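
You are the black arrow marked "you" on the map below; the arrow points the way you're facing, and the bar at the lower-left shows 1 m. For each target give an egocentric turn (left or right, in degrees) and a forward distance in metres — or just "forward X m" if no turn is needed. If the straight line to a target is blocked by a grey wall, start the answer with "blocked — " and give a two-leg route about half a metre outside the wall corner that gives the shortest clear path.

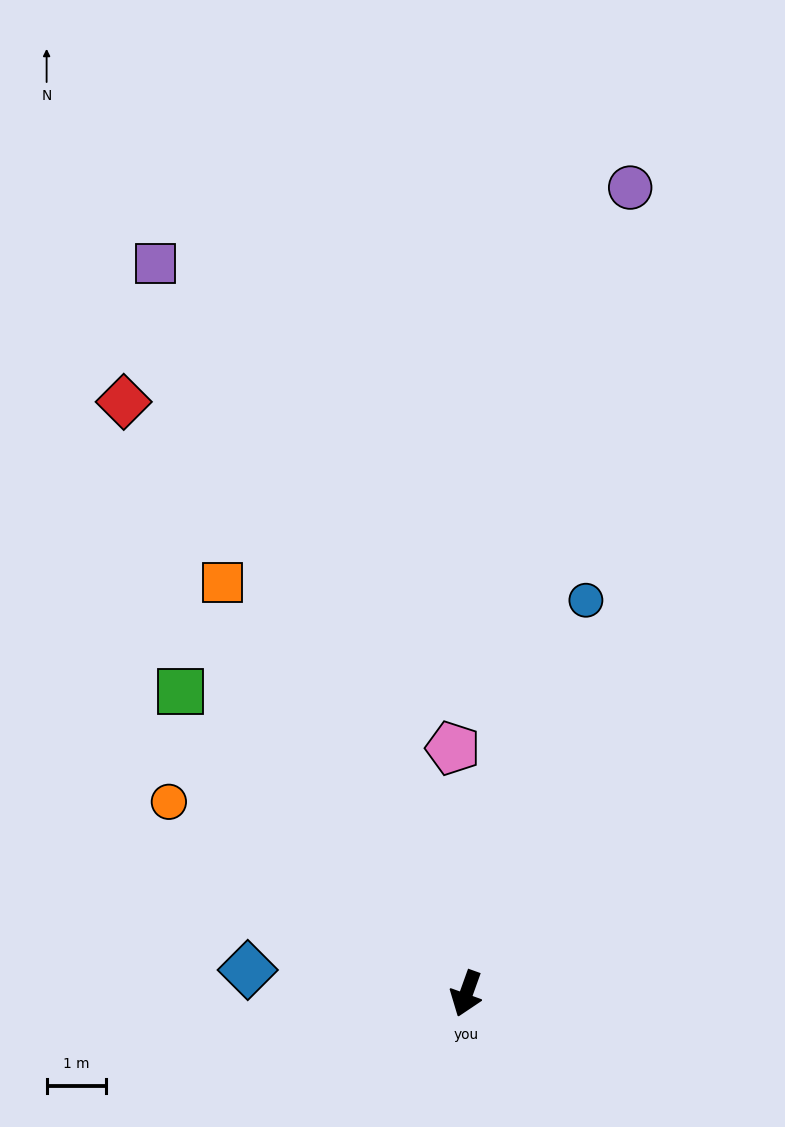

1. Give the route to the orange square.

turn right 130°, forward 8.1 m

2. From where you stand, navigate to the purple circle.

turn right 172°, forward 13.9 m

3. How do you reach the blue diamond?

turn right 76°, forward 3.7 m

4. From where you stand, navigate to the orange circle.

turn right 103°, forward 6.0 m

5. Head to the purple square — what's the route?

turn right 137°, forward 13.4 m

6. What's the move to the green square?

turn right 117°, forward 7.0 m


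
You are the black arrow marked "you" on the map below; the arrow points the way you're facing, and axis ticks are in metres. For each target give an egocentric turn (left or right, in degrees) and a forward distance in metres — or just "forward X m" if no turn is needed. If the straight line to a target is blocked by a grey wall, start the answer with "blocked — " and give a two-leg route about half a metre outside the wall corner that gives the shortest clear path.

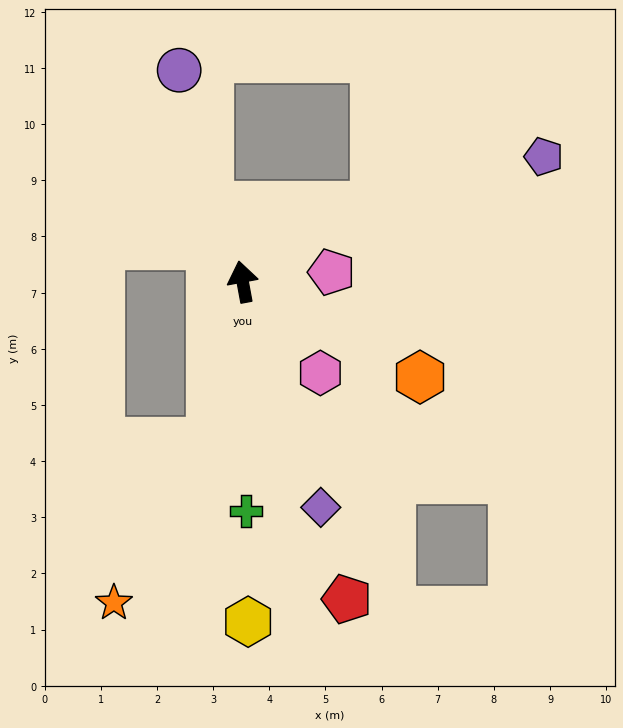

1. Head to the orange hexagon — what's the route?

turn right 129°, forward 3.6 m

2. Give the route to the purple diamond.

turn right 171°, forward 4.3 m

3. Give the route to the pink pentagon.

turn right 94°, forward 1.6 m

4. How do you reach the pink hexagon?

turn right 150°, forward 2.1 m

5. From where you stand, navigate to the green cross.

turn left 170°, forward 4.1 m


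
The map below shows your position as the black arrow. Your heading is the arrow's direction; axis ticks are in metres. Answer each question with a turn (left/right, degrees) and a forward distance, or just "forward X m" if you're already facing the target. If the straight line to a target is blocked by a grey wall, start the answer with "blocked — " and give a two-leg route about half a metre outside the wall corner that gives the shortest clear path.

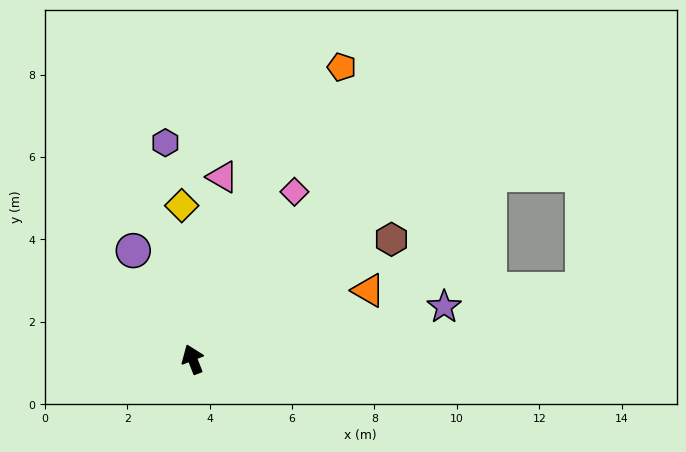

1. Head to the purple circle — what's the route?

turn left 7°, forward 3.0 m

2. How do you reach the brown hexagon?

turn right 80°, forward 5.6 m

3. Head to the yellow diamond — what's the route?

turn right 17°, forward 3.7 m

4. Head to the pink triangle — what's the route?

turn right 31°, forward 4.5 m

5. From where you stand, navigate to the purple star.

turn right 100°, forward 6.2 m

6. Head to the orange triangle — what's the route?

turn right 90°, forward 4.6 m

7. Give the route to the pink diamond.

turn right 53°, forward 4.8 m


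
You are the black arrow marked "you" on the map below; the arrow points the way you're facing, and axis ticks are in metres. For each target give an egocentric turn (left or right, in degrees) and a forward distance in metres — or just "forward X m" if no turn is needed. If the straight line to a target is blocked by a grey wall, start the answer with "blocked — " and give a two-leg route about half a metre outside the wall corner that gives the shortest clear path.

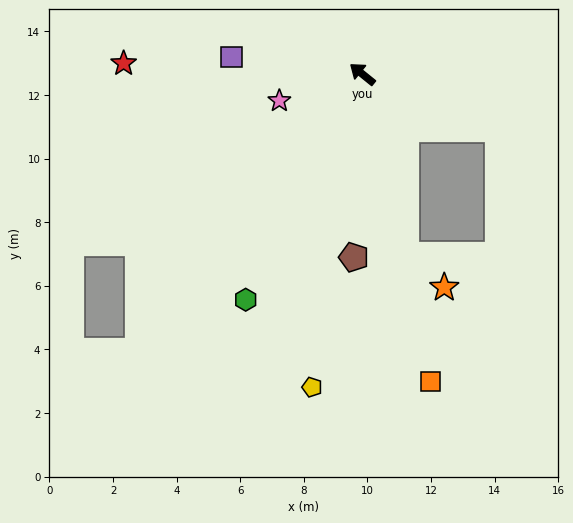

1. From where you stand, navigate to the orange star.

blocked — turn left 142°, forward 5.9 m, then turn left 37°, forward 1.6 m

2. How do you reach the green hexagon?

turn left 102°, forward 8.0 m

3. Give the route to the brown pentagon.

turn left 126°, forward 5.8 m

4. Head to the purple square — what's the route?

turn left 32°, forward 4.1 m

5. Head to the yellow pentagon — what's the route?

turn left 120°, forward 10.0 m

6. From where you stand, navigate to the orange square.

turn left 141°, forward 9.9 m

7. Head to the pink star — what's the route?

turn left 57°, forward 2.7 m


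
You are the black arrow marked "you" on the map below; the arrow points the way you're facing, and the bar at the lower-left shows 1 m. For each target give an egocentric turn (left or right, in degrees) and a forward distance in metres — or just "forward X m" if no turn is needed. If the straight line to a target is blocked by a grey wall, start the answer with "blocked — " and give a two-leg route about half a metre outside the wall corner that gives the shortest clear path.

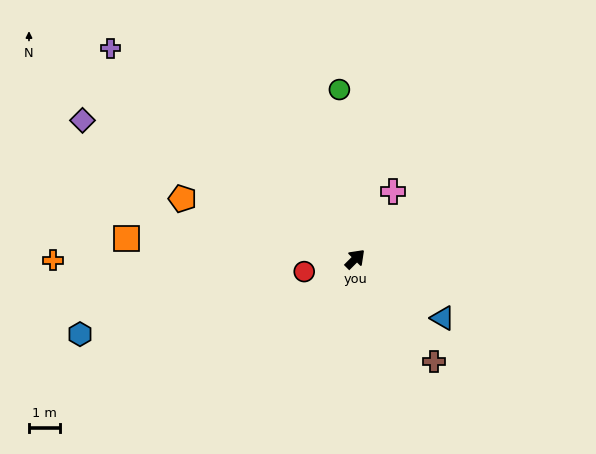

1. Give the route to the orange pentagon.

turn left 116°, forward 5.9 m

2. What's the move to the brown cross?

turn right 97°, forward 4.2 m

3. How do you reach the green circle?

turn left 50°, forward 5.5 m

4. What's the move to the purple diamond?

turn left 108°, forward 9.8 m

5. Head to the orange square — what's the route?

turn left 130°, forward 7.4 m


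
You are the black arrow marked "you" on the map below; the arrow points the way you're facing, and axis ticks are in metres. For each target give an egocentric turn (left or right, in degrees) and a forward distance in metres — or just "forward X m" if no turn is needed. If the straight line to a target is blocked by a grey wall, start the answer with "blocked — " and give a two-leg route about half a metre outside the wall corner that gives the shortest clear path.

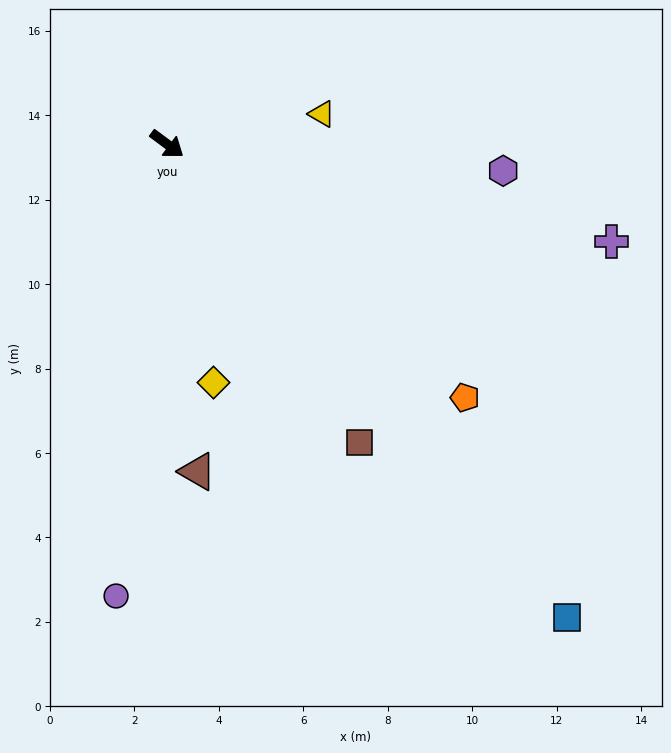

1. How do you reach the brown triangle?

turn right 48°, forward 7.8 m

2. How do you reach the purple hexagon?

turn left 32°, forward 8.0 m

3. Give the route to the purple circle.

turn right 60°, forward 10.8 m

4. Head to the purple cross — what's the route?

turn left 24°, forward 10.8 m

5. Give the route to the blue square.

turn right 13°, forward 14.7 m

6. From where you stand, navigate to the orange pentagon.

turn right 4°, forward 9.3 m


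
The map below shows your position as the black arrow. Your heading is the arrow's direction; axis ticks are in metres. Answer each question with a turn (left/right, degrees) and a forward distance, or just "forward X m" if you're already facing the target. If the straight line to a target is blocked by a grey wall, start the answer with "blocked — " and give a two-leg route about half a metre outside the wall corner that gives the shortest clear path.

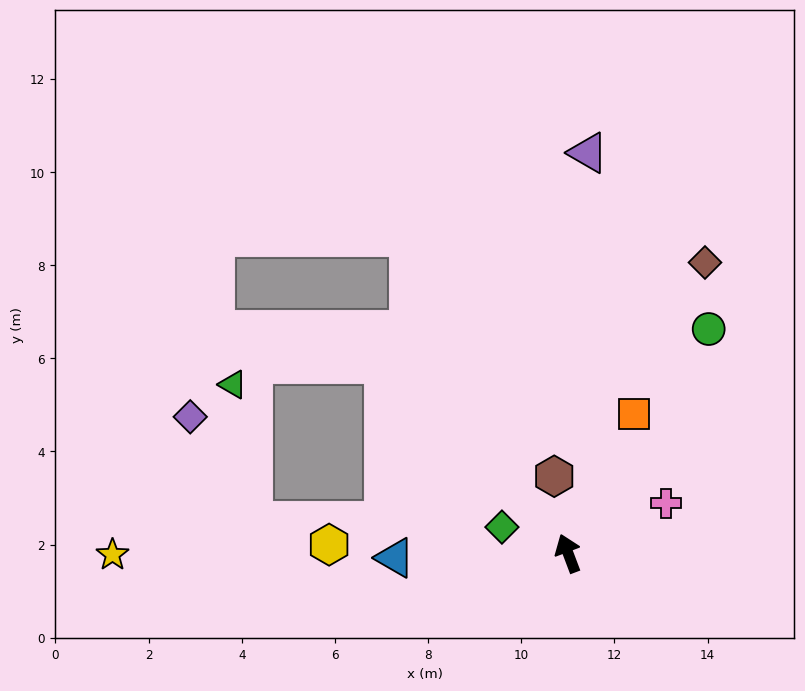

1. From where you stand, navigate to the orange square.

turn right 46°, forward 3.3 m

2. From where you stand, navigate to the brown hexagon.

turn right 10°, forward 1.7 m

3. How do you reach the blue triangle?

turn left 71°, forward 3.7 m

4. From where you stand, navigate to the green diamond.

turn left 48°, forward 1.5 m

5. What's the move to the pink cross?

turn right 84°, forward 2.4 m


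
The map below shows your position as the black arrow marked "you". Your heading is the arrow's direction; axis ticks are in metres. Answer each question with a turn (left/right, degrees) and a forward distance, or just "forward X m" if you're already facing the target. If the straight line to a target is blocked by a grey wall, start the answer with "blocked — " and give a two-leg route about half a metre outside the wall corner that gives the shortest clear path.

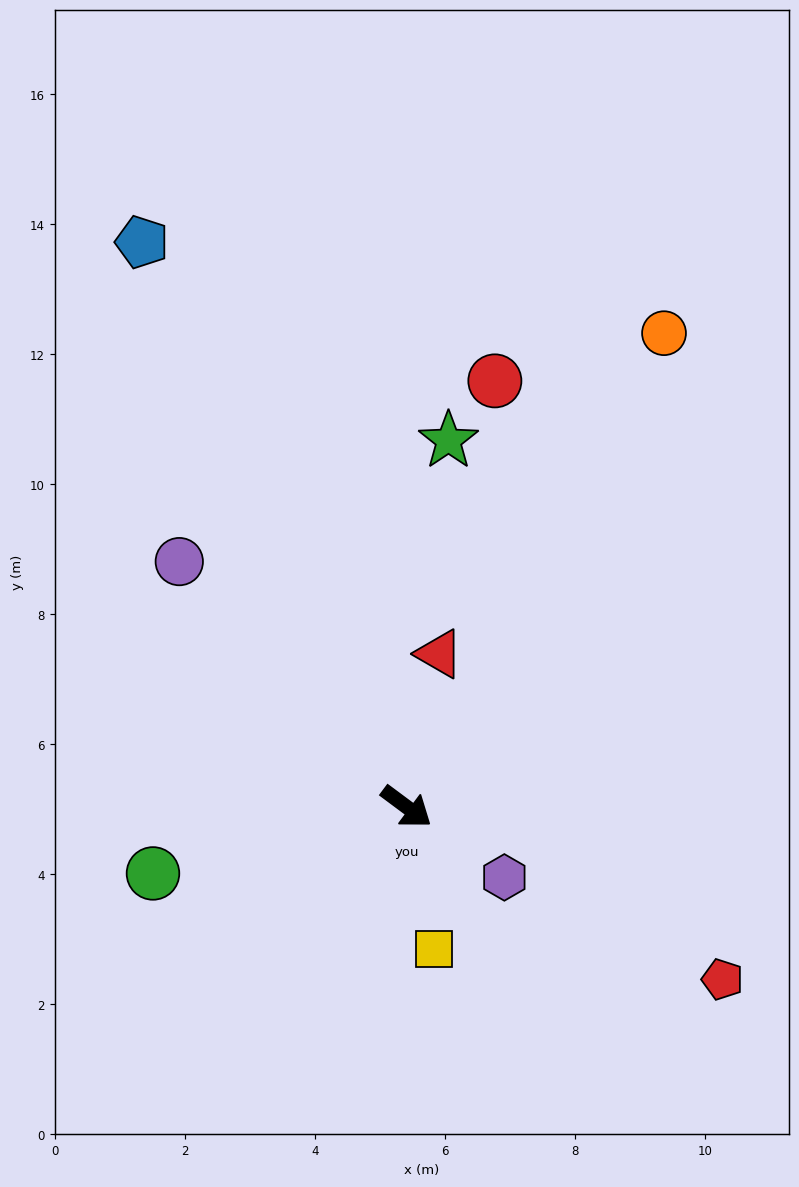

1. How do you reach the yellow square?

turn right 42°, forward 2.2 m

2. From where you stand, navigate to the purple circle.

turn left 169°, forward 5.1 m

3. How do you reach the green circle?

turn right 129°, forward 4.0 m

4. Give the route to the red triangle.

turn left 115°, forward 2.4 m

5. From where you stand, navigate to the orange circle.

turn left 98°, forward 8.3 m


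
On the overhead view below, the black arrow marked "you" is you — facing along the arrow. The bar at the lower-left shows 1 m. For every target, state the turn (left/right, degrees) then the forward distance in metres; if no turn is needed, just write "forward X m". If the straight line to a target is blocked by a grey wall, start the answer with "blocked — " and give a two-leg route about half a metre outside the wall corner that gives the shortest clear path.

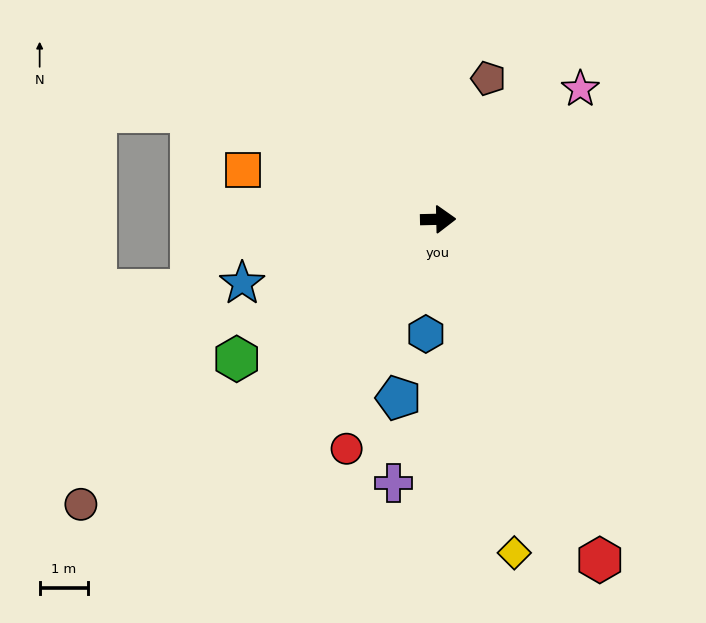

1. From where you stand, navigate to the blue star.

turn right 163°, forward 4.2 m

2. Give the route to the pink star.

turn left 41°, forward 4.0 m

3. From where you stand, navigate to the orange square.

turn left 165°, forward 4.1 m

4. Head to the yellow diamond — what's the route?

turn right 78°, forward 7.0 m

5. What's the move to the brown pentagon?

turn left 69°, forward 3.1 m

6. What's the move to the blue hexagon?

turn right 97°, forward 2.4 m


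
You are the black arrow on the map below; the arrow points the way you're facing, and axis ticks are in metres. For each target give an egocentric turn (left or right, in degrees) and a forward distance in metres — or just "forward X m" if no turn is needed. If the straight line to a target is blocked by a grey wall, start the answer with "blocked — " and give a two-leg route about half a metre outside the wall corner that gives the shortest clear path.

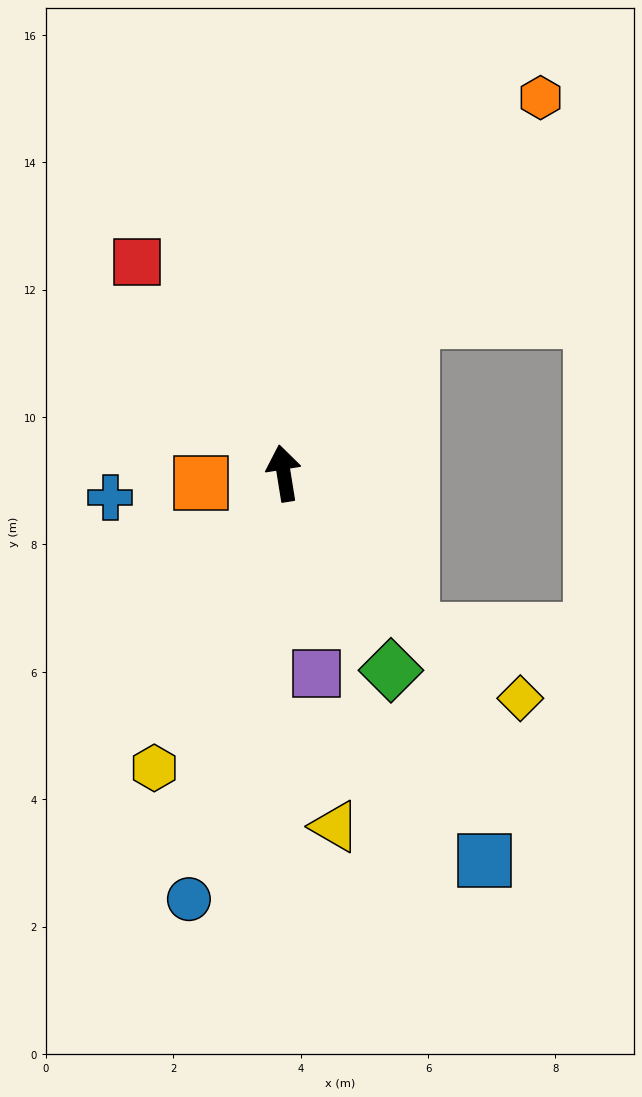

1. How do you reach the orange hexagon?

turn right 44°, forward 7.1 m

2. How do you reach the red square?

turn left 26°, forward 4.0 m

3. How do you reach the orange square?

turn left 87°, forward 1.3 m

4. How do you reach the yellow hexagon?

turn left 147°, forward 5.1 m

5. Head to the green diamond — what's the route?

turn right 161°, forward 3.5 m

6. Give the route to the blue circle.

turn left 158°, forward 6.9 m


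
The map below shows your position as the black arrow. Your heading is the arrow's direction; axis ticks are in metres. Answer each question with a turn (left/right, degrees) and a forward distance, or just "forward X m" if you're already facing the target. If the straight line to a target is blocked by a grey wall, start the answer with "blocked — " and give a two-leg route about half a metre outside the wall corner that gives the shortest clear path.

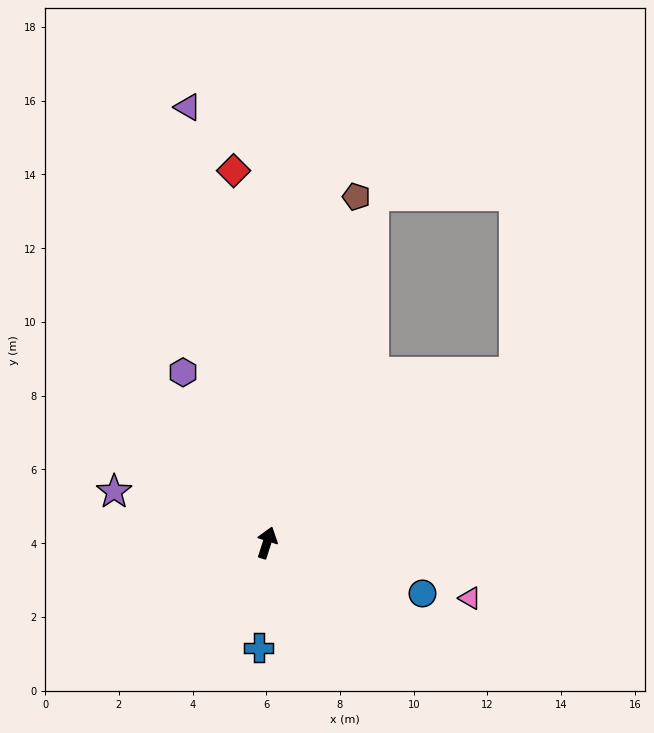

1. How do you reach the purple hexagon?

turn left 44°, forward 5.2 m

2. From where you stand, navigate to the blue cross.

turn right 167°, forward 2.9 m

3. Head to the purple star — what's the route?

turn left 89°, forward 4.4 m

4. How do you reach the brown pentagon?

turn left 3°, forward 9.7 m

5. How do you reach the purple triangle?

turn left 28°, forward 12.0 m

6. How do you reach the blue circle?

turn right 90°, forward 4.4 m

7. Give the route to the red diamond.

turn left 23°, forward 10.1 m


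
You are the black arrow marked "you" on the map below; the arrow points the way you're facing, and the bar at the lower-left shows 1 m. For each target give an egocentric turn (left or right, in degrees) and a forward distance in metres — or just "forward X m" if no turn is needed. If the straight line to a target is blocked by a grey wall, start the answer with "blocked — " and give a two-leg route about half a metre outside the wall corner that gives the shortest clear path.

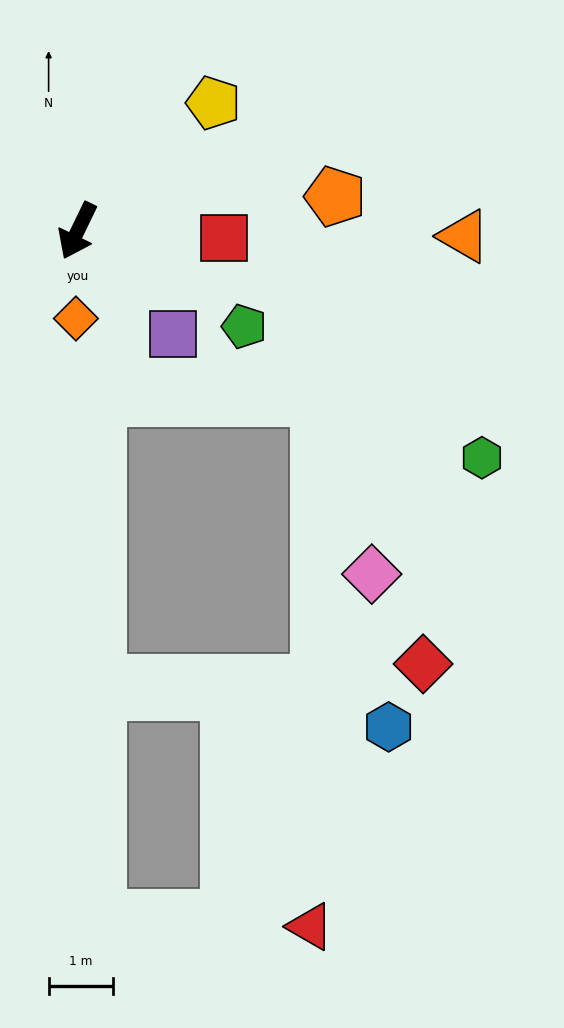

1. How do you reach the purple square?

turn left 69°, forward 2.2 m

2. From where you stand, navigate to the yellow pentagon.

turn left 159°, forward 2.9 m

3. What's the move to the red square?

turn left 113°, forward 2.3 m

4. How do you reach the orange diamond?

turn left 25°, forward 1.4 m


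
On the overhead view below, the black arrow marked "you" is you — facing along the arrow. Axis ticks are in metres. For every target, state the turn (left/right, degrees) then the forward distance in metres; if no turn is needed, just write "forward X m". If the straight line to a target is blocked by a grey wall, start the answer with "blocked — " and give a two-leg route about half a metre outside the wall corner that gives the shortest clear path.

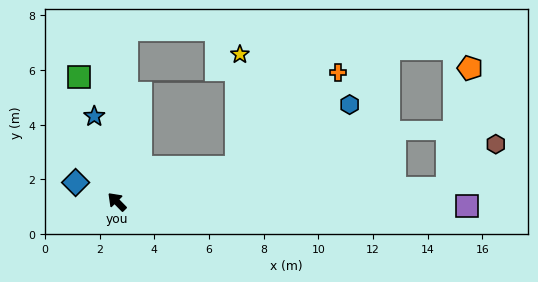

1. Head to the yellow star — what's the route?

blocked — turn right 119°, forward 4.5 m, then turn left 73°, forward 4.1 m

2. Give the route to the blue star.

turn right 30°, forward 3.2 m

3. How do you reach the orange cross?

blocked — turn right 119°, forward 4.5 m, then turn left 28°, forward 5.1 m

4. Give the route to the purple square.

turn right 135°, forward 12.8 m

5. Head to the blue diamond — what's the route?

turn left 20°, forward 1.7 m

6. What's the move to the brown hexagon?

blocked — turn right 132°, forward 12.1 m, then turn left 39°, forward 2.4 m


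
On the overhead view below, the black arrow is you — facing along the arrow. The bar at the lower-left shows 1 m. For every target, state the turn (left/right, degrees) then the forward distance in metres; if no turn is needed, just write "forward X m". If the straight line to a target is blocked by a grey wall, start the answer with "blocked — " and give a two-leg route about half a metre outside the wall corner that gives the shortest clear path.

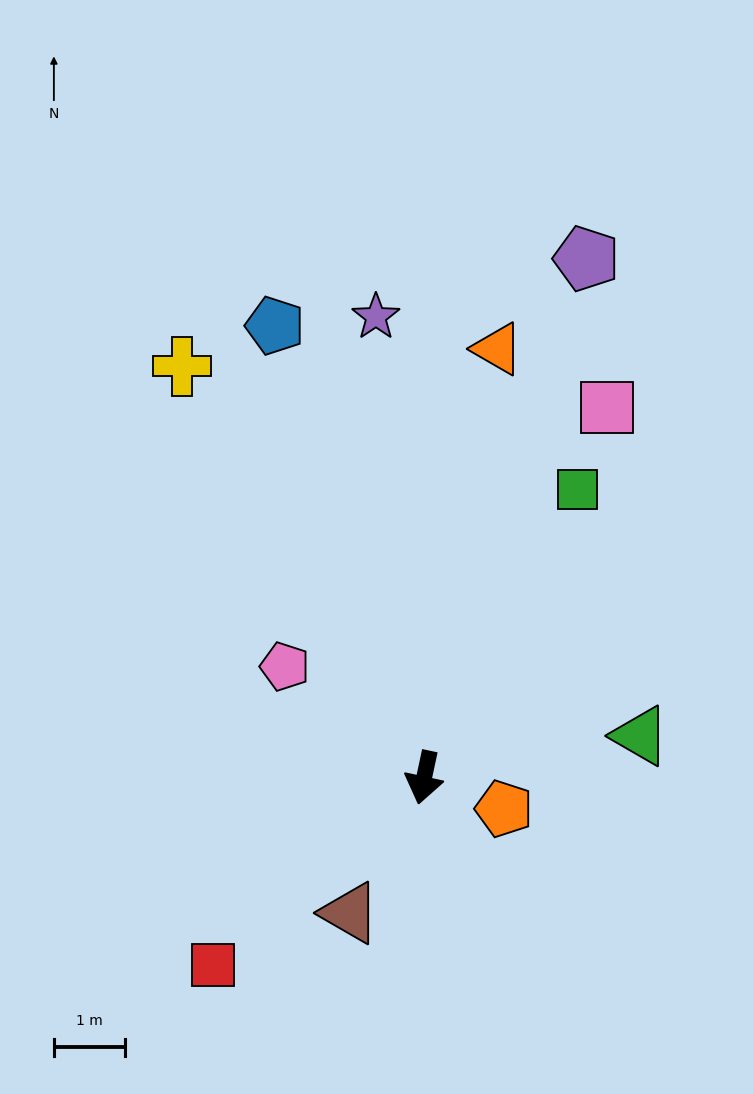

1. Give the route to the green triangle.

turn left 113°, forward 3.1 m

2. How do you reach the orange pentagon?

turn left 81°, forward 1.2 m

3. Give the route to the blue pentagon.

turn right 150°, forward 6.7 m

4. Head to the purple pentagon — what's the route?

turn left 175°, forward 7.6 m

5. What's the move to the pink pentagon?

turn right 116°, forward 2.5 m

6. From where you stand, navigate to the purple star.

turn right 162°, forward 6.5 m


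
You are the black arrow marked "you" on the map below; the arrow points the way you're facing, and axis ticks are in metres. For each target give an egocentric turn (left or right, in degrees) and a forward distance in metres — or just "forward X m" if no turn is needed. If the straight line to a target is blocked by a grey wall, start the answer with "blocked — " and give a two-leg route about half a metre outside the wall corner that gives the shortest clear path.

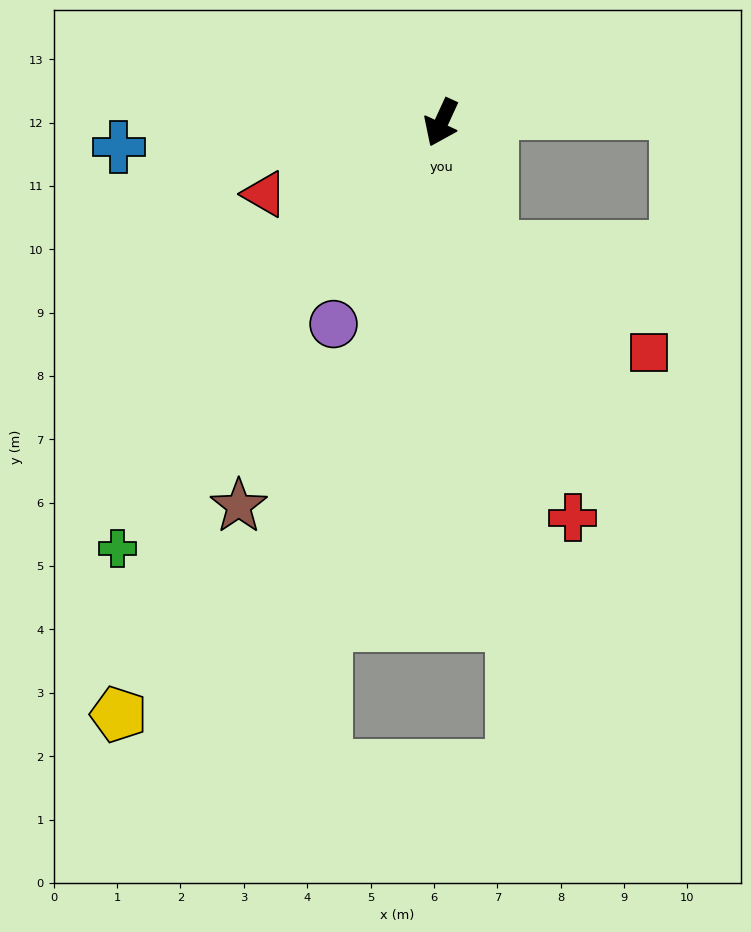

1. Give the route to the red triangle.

turn right 43°, forward 3.0 m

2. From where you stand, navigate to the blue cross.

turn right 61°, forward 5.1 m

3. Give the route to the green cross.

turn right 13°, forward 8.4 m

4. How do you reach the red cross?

turn left 43°, forward 6.6 m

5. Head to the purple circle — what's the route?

turn right 3°, forward 3.6 m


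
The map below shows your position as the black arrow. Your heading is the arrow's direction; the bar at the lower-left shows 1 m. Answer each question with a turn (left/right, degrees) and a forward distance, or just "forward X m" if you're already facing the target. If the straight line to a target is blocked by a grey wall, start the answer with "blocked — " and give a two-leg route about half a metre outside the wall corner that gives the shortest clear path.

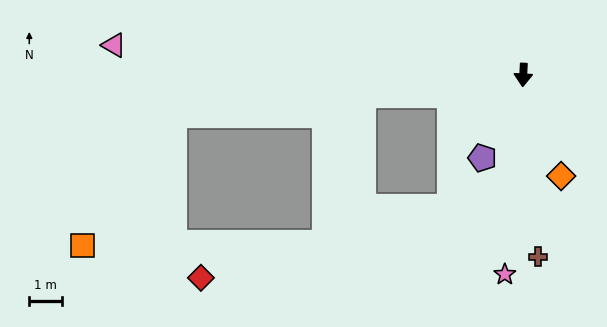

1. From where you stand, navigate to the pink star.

turn right 2°, forward 6.1 m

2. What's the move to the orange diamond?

turn left 23°, forward 3.3 m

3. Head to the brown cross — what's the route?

turn left 8°, forward 5.5 m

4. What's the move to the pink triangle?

turn right 91°, forward 12.4 m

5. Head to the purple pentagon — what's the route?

turn right 23°, forward 2.8 m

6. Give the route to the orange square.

blocked — turn right 81°, forward 10.7 m, then turn left 50°, forward 4.8 m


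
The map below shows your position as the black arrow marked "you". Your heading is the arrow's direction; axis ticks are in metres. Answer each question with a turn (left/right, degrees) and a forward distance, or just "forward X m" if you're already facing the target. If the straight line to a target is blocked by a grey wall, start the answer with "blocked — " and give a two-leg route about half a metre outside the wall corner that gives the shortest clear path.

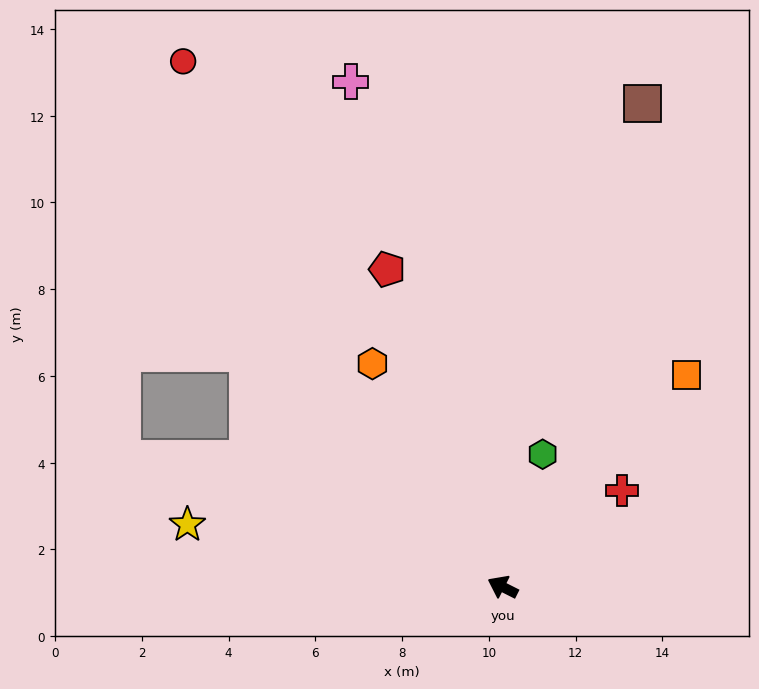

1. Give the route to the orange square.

turn right 104°, forward 6.5 m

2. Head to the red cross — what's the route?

turn right 114°, forward 3.5 m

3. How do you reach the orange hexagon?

turn right 33°, forward 6.0 m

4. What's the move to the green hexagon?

turn right 80°, forward 3.2 m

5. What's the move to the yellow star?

turn left 16°, forward 7.4 m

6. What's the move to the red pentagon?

turn right 43°, forward 7.8 m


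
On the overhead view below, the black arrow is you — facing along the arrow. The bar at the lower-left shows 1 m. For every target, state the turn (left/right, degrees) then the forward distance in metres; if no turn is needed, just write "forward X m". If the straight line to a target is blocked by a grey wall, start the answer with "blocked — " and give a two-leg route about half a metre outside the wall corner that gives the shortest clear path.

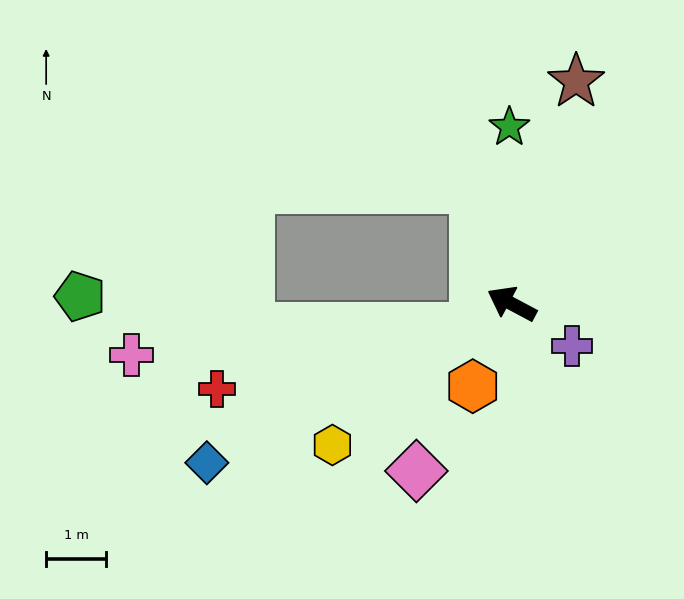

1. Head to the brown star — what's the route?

turn right 78°, forward 3.9 m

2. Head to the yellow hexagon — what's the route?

turn left 66°, forward 3.8 m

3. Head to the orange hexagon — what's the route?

turn left 93°, forward 1.5 m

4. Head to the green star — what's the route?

turn right 61°, forward 3.0 m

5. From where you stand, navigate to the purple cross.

turn left 173°, forward 1.2 m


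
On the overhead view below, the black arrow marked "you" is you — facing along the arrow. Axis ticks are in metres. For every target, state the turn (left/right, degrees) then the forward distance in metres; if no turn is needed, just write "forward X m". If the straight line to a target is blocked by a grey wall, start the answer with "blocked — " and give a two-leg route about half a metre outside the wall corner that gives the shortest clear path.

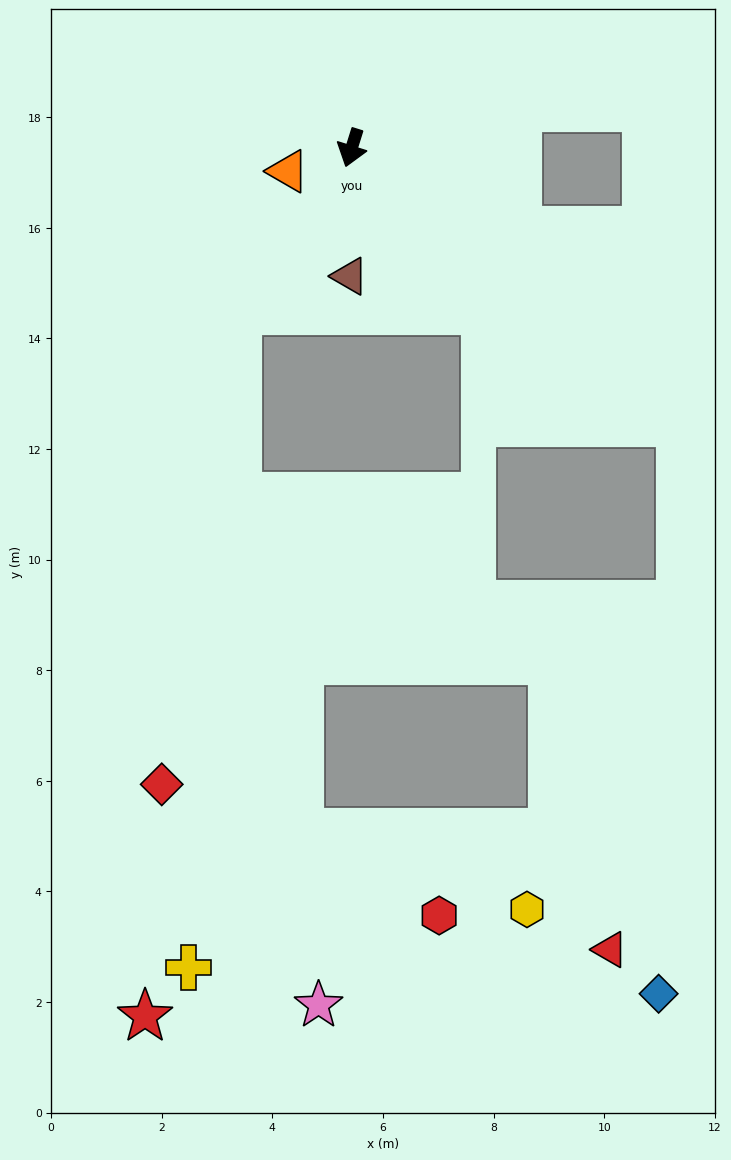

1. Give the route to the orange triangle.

turn right 52°, forward 1.2 m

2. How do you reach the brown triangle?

turn left 16°, forward 2.3 m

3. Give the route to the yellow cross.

blocked — turn right 17°, forward 3.6 m, then turn left 30°, forward 11.9 m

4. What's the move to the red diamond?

blocked — turn right 17°, forward 3.6 m, then turn left 25°, forward 8.7 m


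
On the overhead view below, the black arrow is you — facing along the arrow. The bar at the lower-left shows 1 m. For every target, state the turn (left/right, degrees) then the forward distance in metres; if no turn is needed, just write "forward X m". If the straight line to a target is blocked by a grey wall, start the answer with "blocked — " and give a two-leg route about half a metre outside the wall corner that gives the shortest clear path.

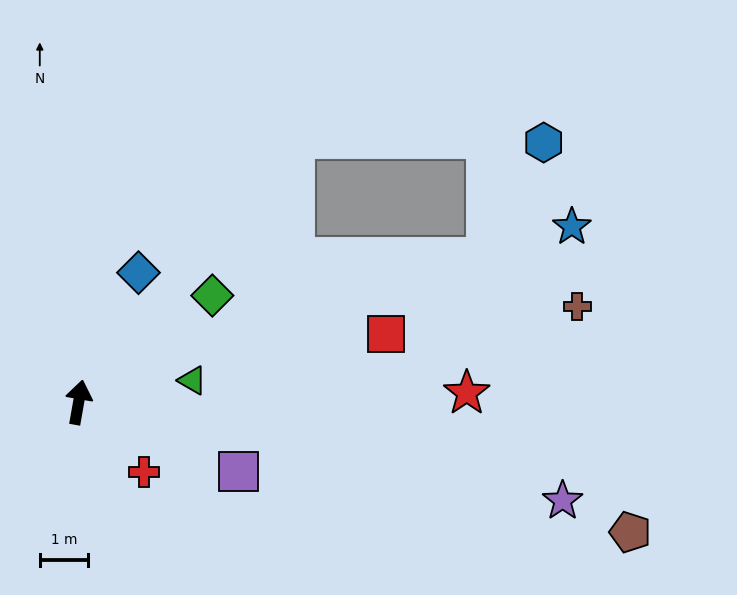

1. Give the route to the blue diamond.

turn right 15°, forward 3.0 m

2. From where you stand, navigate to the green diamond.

turn right 41°, forward 3.6 m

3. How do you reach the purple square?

turn right 103°, forward 3.6 m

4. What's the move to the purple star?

turn right 92°, forward 10.3 m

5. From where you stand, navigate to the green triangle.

turn right 69°, forward 2.4 m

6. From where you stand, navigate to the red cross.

turn right 127°, forward 2.0 m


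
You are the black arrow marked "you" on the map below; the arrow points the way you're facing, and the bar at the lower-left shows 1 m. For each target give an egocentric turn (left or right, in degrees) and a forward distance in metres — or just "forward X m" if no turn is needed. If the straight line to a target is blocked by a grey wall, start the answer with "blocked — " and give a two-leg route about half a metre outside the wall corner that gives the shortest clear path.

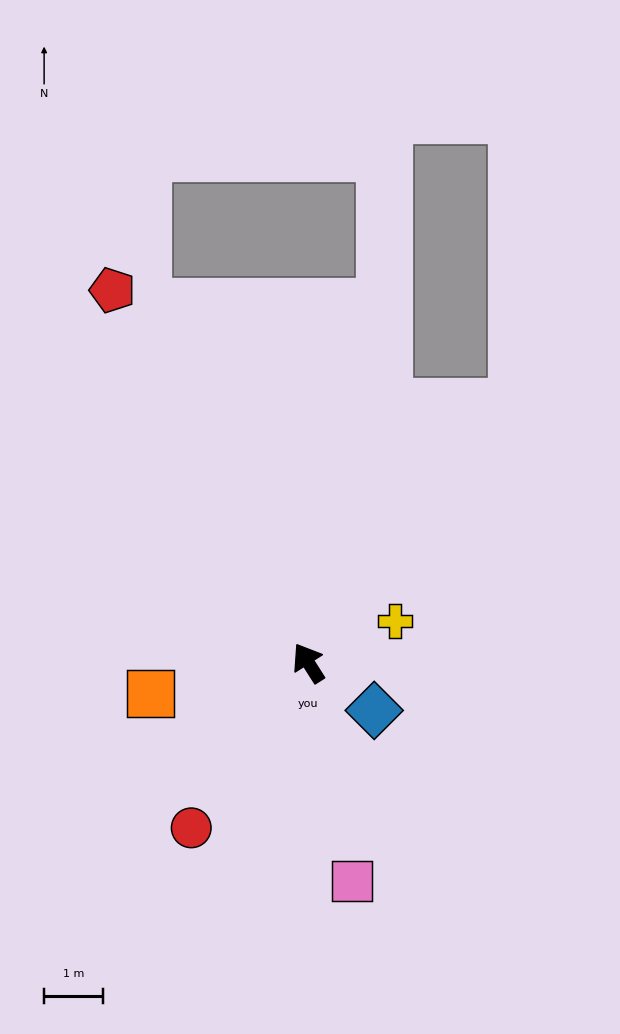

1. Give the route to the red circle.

turn left 112°, forward 3.4 m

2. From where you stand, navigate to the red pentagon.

turn right 5°, forward 7.2 m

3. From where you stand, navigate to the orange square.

turn left 68°, forward 2.7 m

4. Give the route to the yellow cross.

turn right 97°, forward 1.6 m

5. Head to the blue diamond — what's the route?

turn right 158°, forward 1.4 m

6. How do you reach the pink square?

turn left 159°, forward 3.8 m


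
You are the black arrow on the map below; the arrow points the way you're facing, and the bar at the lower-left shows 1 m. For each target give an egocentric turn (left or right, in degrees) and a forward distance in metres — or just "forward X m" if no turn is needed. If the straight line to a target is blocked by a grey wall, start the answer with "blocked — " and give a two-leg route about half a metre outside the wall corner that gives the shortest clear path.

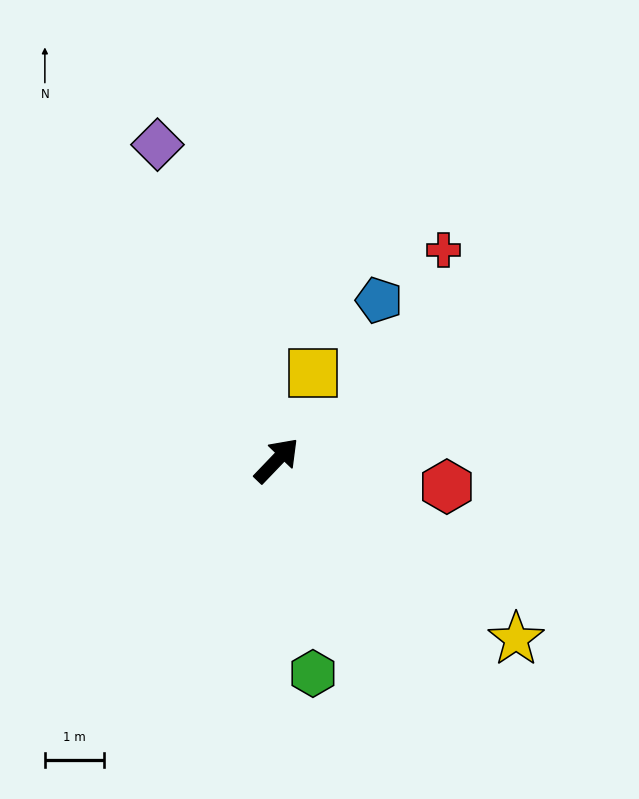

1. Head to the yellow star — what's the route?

turn right 83°, forward 5.1 m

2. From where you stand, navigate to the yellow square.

turn left 21°, forward 1.6 m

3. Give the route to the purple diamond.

turn left 64°, forward 5.7 m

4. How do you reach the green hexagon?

turn right 127°, forward 3.7 m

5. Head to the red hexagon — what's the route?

turn right 55°, forward 2.9 m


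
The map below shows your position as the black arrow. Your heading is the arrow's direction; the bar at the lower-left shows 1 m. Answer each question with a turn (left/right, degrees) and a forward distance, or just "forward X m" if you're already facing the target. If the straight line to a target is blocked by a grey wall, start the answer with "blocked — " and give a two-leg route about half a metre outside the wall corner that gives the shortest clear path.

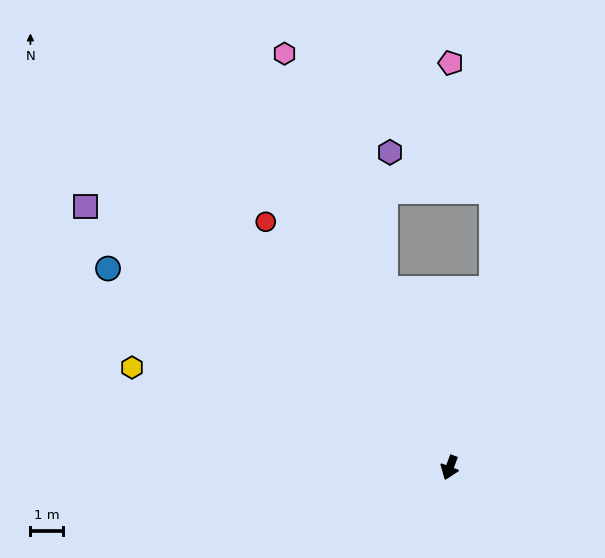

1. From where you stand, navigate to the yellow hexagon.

turn right 87°, forward 10.1 m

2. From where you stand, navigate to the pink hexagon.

turn right 138°, forward 13.5 m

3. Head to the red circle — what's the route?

turn right 123°, forward 9.3 m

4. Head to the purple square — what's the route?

turn right 105°, forward 13.6 m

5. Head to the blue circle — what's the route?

turn right 100°, forward 12.0 m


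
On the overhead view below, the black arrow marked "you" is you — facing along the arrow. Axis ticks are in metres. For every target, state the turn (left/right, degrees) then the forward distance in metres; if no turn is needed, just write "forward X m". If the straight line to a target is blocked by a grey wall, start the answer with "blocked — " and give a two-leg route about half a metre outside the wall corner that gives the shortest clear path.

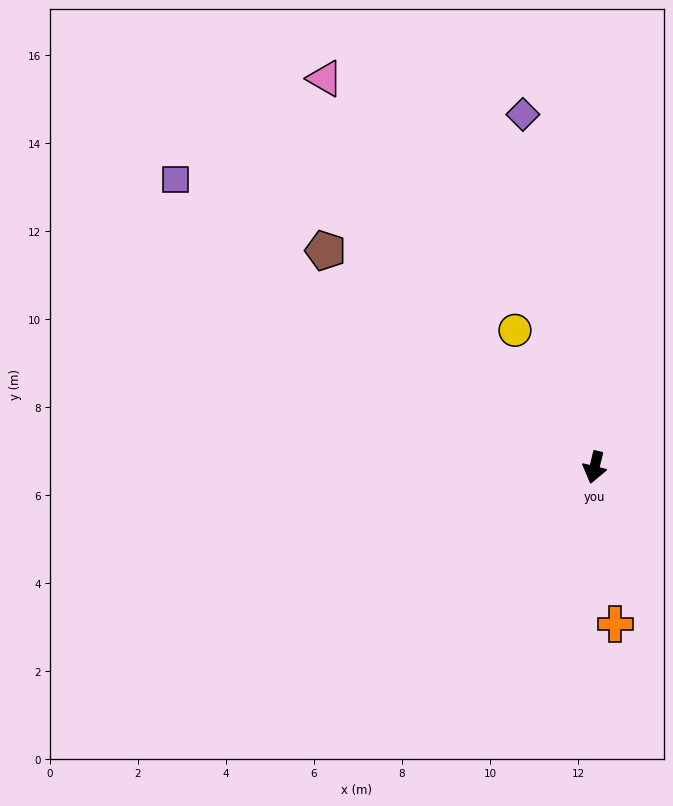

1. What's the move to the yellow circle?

turn right 136°, forward 3.6 m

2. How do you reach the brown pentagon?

turn right 115°, forward 7.8 m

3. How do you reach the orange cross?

turn left 21°, forward 3.6 m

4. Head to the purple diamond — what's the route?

turn right 155°, forward 8.2 m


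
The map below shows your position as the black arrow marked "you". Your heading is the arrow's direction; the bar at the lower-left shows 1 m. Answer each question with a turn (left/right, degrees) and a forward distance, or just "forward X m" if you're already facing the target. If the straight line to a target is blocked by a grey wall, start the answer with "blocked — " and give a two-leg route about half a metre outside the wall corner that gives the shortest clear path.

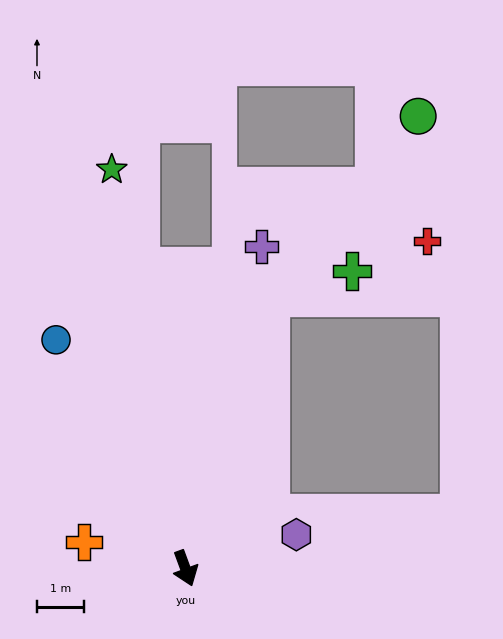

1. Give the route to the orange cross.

turn right 125°, forward 2.2 m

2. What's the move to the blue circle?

turn right 171°, forward 5.6 m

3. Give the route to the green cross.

blocked — turn left 142°, forward 6.0 m, then turn right 55°, forward 1.8 m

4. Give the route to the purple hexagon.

turn left 87°, forward 2.5 m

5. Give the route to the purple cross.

turn left 146°, forward 7.0 m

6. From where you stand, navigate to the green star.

turn left 170°, forward 8.6 m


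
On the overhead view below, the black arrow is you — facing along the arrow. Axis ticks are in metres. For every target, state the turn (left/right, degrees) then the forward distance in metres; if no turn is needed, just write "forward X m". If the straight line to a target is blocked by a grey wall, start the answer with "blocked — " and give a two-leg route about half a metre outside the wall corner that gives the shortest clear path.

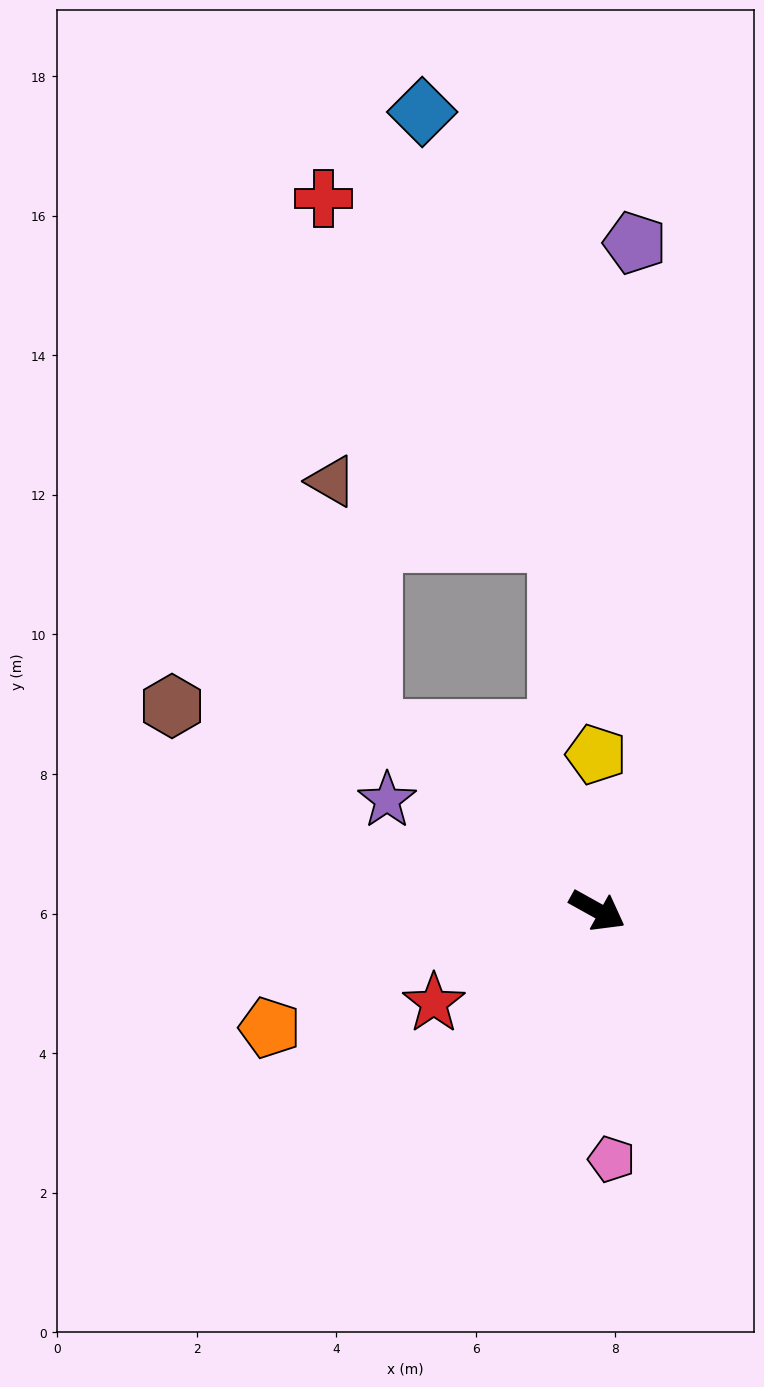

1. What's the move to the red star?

turn right 121°, forward 2.7 m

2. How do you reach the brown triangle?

blocked — turn left 170°, forward 4.1 m, then turn right 41°, forward 3.6 m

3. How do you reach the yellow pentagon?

turn left 120°, forward 2.2 m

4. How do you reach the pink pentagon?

turn right 58°, forward 3.6 m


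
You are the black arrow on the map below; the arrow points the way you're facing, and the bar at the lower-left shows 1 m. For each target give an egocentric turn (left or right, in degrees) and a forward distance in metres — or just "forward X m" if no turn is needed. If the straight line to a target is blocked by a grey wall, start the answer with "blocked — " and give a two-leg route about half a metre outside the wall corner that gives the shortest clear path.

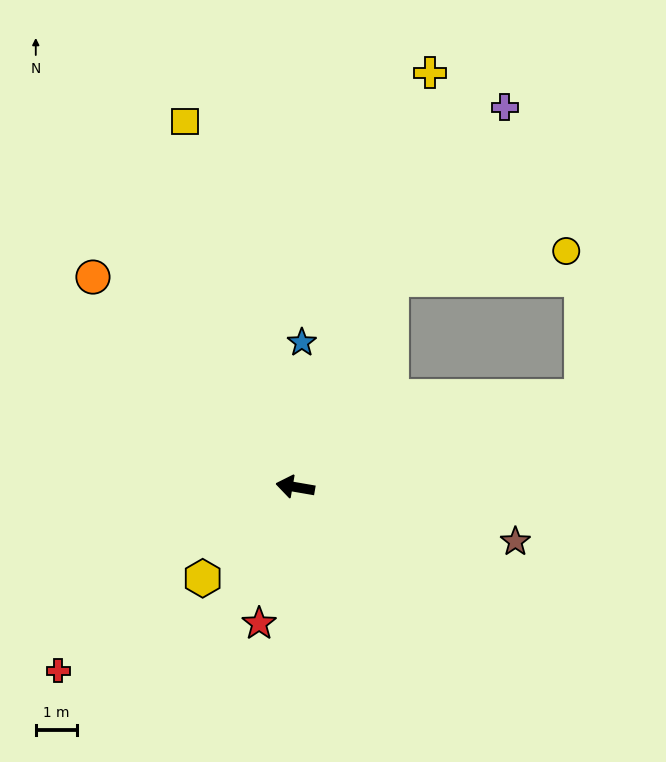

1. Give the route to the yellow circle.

blocked — turn right 105°, forward 5.5 m, then turn right 56°, forward 4.3 m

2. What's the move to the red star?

turn left 85°, forward 3.4 m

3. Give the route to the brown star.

turn left 176°, forward 5.5 m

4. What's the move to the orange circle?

turn right 36°, forward 7.0 m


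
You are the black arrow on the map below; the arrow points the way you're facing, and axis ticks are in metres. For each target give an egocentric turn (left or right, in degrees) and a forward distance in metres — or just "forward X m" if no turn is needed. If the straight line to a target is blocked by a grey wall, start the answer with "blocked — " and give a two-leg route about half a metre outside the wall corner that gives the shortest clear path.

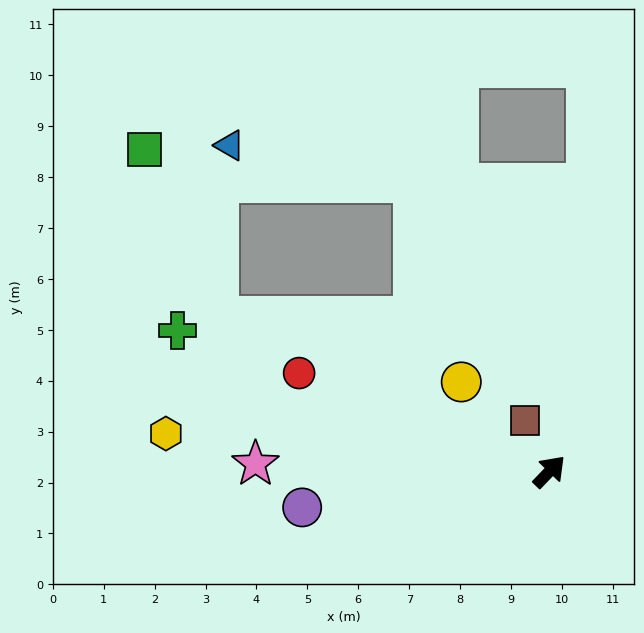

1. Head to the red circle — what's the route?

turn left 112°, forward 5.3 m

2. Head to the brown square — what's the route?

turn left 69°, forward 1.1 m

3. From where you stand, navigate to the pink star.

turn left 132°, forward 5.8 m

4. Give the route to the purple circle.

turn left 142°, forward 4.9 m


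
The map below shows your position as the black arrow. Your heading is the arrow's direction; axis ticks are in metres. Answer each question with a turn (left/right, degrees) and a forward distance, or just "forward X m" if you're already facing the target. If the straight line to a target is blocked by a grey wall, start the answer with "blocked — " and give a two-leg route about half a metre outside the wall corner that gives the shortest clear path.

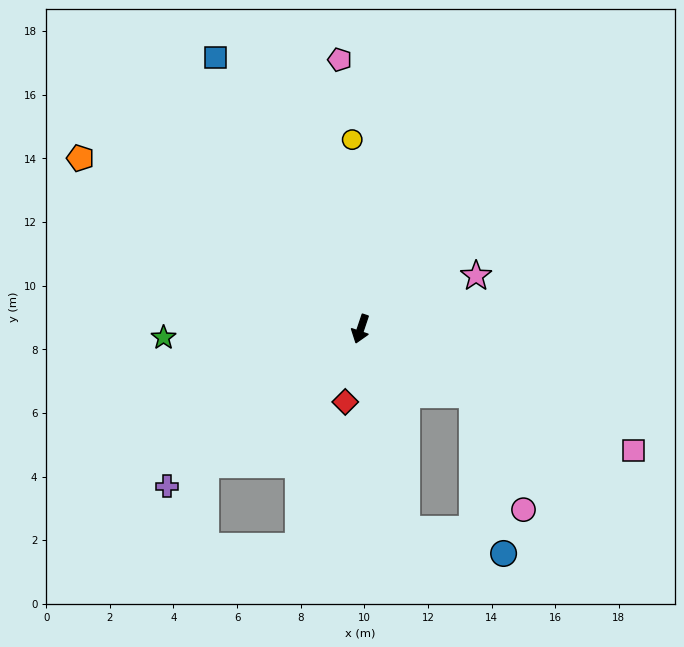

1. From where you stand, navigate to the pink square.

turn left 84°, forward 9.4 m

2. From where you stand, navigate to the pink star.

turn left 133°, forward 4.0 m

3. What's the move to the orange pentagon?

turn right 103°, forward 10.3 m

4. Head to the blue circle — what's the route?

blocked — turn left 78°, forward 4.1 m, then turn right 48°, forward 5.1 m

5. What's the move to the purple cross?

turn right 32°, forward 7.8 m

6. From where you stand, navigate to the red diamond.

turn left 7°, forward 2.3 m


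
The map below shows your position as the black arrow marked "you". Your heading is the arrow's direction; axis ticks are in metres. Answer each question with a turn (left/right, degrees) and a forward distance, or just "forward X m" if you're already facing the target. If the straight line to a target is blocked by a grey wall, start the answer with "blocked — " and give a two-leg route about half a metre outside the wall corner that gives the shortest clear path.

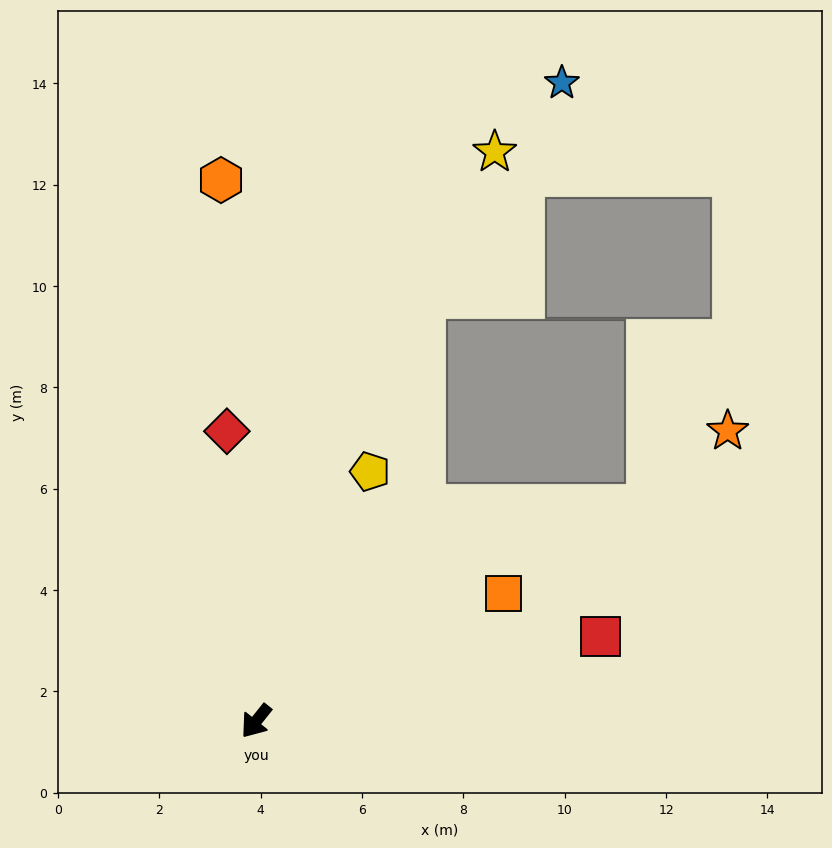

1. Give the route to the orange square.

turn left 156°, forward 5.5 m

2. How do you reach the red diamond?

turn right 136°, forward 5.8 m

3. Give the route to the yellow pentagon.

turn right 166°, forward 5.4 m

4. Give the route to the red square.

turn left 142°, forward 7.0 m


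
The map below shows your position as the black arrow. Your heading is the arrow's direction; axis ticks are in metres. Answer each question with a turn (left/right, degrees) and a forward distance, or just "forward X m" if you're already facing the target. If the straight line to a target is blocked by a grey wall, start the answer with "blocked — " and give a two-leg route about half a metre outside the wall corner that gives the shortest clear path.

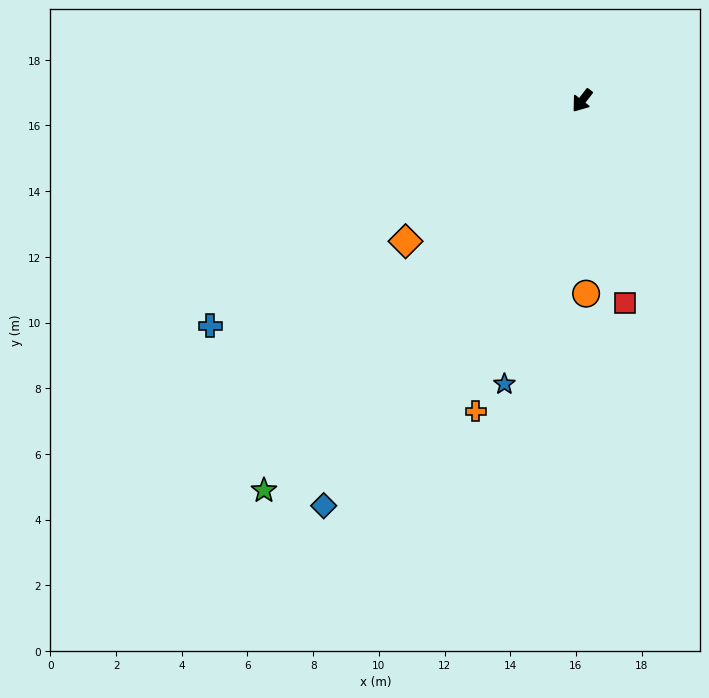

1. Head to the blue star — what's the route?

turn left 22°, forward 8.9 m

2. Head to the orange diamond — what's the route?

turn right 14°, forward 6.9 m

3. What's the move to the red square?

turn left 50°, forward 6.3 m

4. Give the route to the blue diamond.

turn left 5°, forward 14.6 m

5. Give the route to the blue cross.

turn right 21°, forward 13.2 m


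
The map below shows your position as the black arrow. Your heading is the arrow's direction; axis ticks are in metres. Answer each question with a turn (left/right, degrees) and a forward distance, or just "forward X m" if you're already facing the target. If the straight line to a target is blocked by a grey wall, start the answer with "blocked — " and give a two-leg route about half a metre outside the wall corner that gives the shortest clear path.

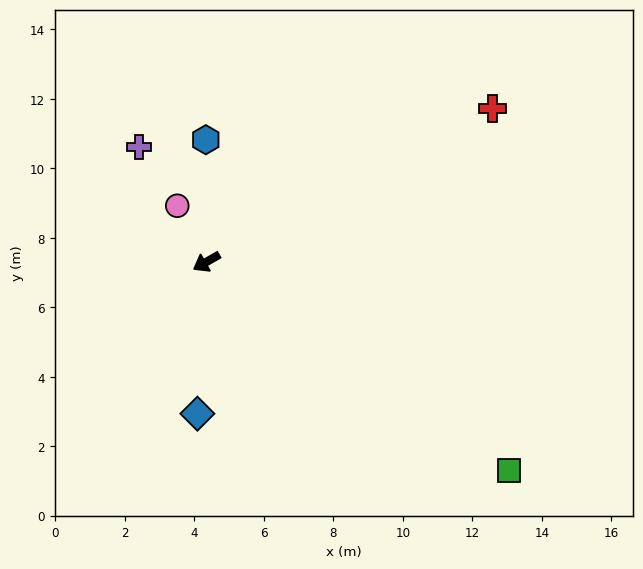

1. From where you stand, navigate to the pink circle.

turn right 92°, forward 1.8 m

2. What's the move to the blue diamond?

turn left 57°, forward 4.4 m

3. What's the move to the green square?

turn left 116°, forward 10.6 m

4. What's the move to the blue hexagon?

turn right 119°, forward 3.5 m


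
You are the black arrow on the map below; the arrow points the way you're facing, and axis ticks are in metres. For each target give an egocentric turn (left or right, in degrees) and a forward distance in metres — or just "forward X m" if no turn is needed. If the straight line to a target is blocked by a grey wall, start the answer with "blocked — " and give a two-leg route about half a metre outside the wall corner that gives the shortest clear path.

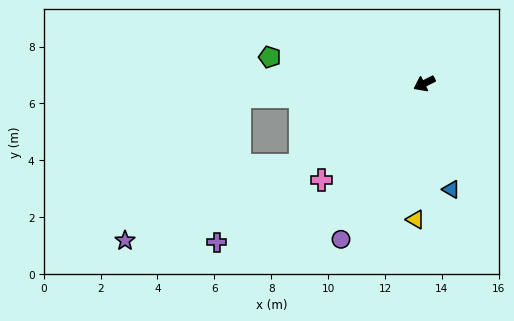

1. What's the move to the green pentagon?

turn right 36°, forward 5.5 m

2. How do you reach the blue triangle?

turn left 78°, forward 3.8 m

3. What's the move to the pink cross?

turn left 17°, forward 5.0 m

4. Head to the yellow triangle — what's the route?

turn left 60°, forward 4.8 m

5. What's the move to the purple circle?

turn left 35°, forward 6.2 m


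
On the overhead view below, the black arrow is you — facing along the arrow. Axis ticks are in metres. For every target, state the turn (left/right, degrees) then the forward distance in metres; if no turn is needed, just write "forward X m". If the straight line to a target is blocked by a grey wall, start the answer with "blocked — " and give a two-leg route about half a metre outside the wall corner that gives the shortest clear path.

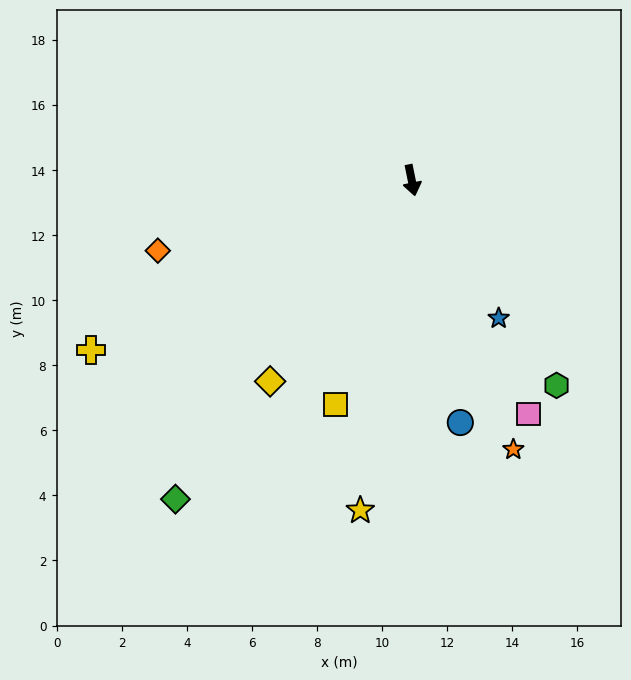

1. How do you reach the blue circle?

forward 7.6 m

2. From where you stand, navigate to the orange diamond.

turn right 86°, forward 8.1 m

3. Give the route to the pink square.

turn left 15°, forward 8.0 m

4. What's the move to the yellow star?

turn right 20°, forward 10.3 m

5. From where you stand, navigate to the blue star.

turn left 21°, forward 5.0 m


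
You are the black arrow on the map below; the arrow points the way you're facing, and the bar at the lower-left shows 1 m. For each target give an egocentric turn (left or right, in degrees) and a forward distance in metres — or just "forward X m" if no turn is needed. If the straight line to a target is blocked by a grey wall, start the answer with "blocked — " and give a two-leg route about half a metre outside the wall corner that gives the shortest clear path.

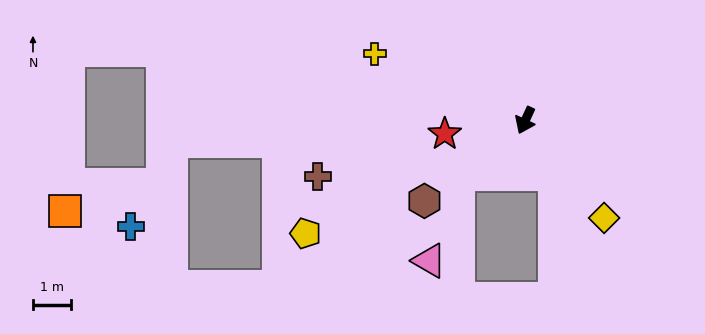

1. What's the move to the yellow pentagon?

turn right 38°, forward 6.4 m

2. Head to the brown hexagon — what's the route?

turn right 27°, forward 3.4 m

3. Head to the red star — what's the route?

turn right 56°, forward 2.1 m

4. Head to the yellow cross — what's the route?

turn right 89°, forward 4.3 m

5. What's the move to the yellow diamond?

turn left 64°, forward 3.3 m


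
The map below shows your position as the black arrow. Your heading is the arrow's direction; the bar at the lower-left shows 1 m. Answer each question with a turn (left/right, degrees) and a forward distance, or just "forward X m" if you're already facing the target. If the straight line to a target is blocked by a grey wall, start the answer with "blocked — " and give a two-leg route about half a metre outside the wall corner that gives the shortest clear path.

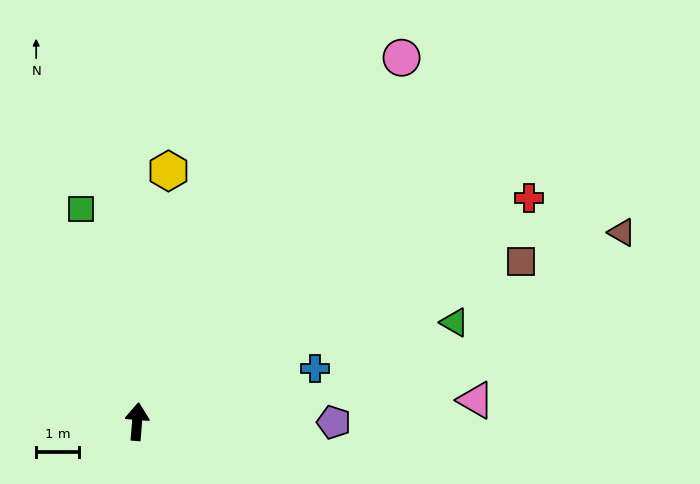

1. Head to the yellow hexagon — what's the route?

turn right 3°, forward 5.9 m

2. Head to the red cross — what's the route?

turn right 56°, forward 10.6 m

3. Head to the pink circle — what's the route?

turn right 31°, forward 10.5 m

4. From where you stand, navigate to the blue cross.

turn right 69°, forward 4.3 m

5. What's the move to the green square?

turn left 19°, forward 5.1 m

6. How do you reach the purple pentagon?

turn right 86°, forward 4.6 m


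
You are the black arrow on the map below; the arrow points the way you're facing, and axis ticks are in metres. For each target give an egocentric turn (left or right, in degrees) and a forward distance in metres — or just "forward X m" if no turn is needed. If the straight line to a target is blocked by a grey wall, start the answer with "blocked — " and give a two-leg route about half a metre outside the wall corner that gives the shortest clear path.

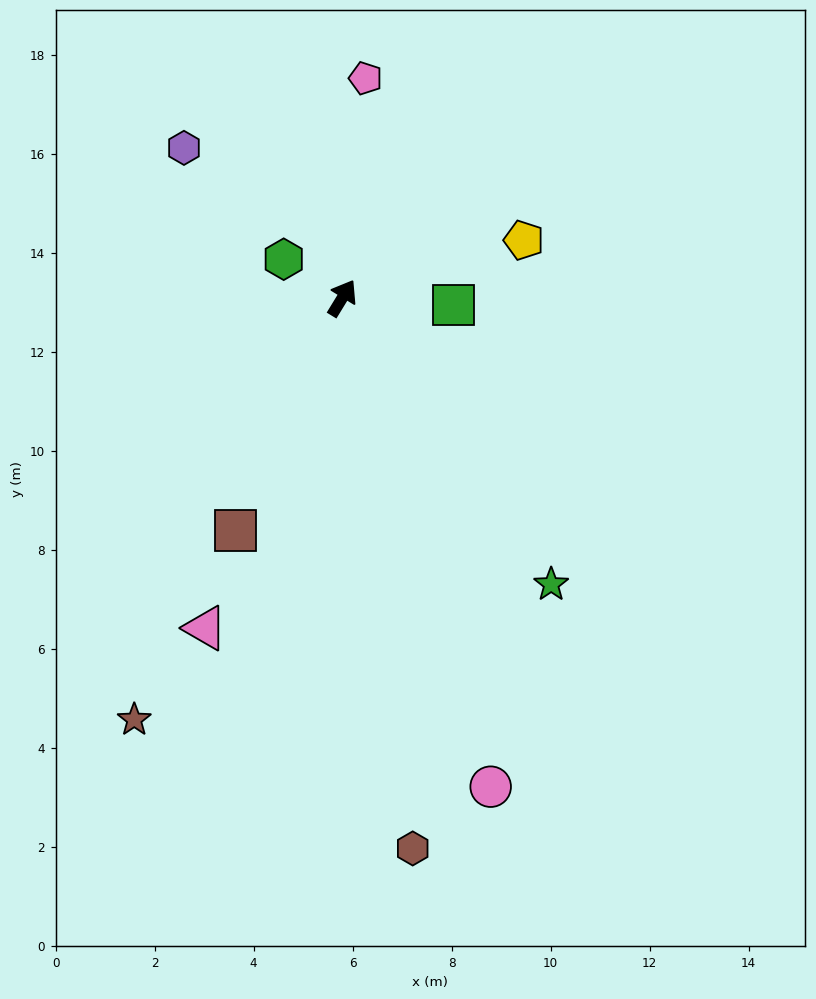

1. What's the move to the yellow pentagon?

turn right 41°, forward 3.8 m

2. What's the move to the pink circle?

turn right 132°, forward 10.3 m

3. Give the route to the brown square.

turn right 173°, forward 5.2 m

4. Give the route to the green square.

turn right 62°, forward 2.2 m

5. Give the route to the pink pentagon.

turn left 25°, forward 4.5 m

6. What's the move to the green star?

turn right 112°, forward 7.2 m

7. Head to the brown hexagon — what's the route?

turn right 141°, forward 11.2 m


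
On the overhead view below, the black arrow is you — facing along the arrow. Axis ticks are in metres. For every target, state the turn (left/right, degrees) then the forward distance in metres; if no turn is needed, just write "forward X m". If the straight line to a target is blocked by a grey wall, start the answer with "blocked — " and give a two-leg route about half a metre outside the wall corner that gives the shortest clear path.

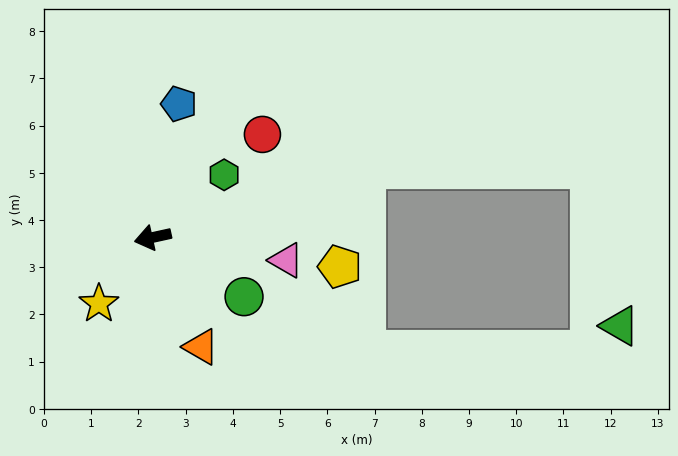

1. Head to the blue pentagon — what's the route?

turn right 114°, forward 2.9 m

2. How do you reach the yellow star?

turn left 38°, forward 1.8 m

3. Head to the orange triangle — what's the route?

turn left 101°, forward 2.5 m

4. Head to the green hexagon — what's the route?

turn right 151°, forward 2.0 m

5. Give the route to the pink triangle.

turn left 158°, forward 2.9 m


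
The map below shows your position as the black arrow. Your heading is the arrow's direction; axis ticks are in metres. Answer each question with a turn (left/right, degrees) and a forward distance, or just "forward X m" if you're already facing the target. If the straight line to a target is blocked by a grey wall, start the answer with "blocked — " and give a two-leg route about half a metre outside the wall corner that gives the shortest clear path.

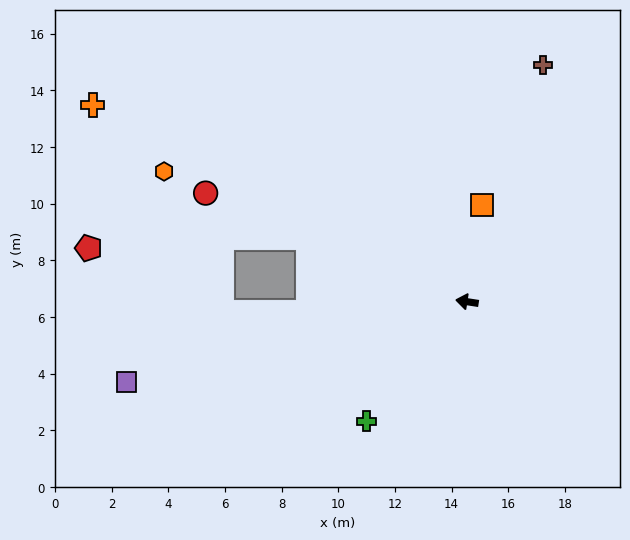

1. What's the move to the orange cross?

turn right 19°, forward 14.9 m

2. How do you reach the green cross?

turn left 59°, forward 5.5 m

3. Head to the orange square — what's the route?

turn right 90°, forward 3.5 m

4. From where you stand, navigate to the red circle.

turn right 14°, forward 10.0 m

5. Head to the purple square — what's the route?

turn left 22°, forward 12.3 m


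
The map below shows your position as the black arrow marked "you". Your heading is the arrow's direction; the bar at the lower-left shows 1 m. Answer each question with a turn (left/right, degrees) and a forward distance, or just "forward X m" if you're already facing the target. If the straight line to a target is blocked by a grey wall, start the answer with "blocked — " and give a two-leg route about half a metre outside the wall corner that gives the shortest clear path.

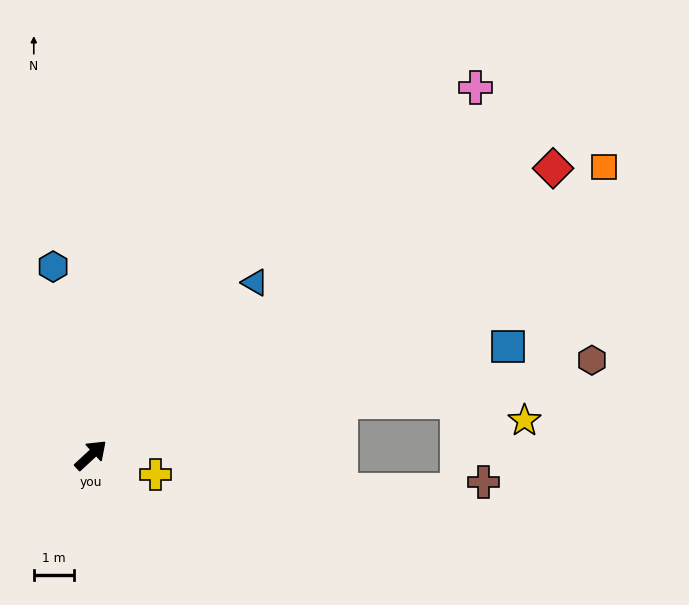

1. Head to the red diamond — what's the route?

turn right 11°, forward 13.6 m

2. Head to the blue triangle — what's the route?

turn left 4°, forward 6.0 m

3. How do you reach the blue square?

turn right 28°, forward 10.8 m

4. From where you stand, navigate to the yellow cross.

turn right 60°, forward 1.7 m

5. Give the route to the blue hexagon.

turn left 59°, forward 4.8 m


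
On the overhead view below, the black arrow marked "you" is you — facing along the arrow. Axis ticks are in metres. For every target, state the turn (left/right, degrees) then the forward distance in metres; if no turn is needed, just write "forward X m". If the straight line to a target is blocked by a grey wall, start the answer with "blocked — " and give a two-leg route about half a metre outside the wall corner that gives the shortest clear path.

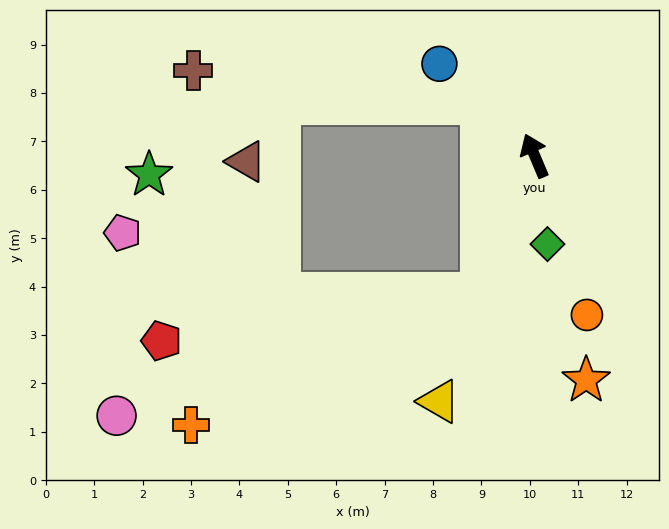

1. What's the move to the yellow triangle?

turn left 136°, forward 5.4 m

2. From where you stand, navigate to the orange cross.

blocked — turn left 136°, forward 3.1 m, then turn right 44°, forward 6.6 m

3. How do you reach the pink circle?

blocked — turn left 136°, forward 3.1 m, then turn right 50°, forward 7.9 m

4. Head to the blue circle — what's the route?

turn left 23°, forward 2.7 m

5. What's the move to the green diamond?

turn left 165°, forward 1.8 m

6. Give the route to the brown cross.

blocked — turn left 24°, forward 1.5 m, then turn left 36°, forward 6.0 m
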